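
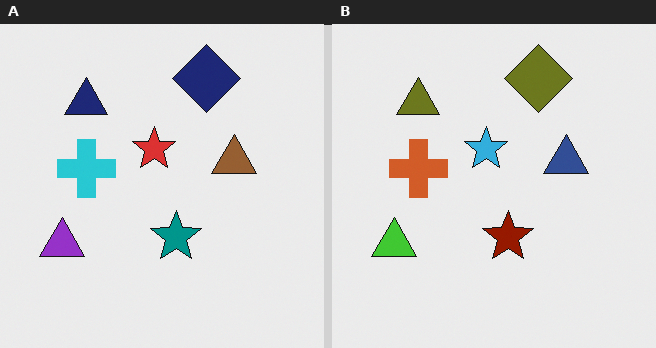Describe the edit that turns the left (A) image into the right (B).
The image was hue-shifted by a large amount.

Every shape's color has rotated by the same amount around the hue wheel — a uniform hue shift.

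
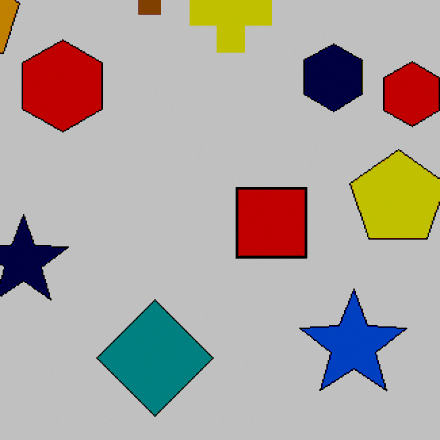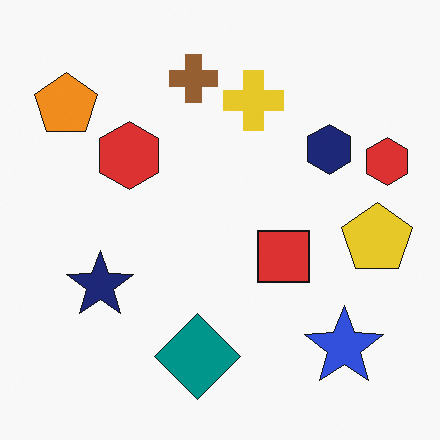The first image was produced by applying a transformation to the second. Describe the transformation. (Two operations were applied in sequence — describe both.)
The transformation is: cropped slightly and scaled back up, then aggressively posterized.

The visible shapes are larger and the field of view is narrower; shapes near the original edges may be partly or wholly outside the frame — a crop-and-rescale. Each flat color has snapped to a coarser quantized level — most visibly, the near-white background has dropped to a flat grey.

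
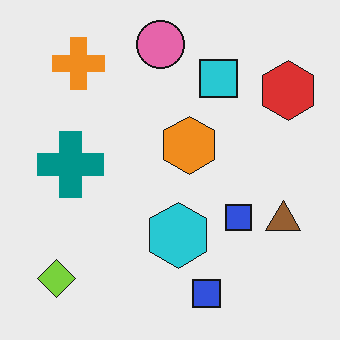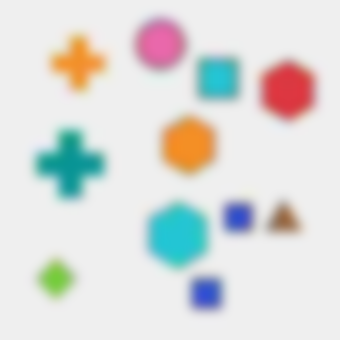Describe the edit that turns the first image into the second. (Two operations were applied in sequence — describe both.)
The second image is the first heavily JPEG-compressed with obvious blocking artifacts, then strongly gaussian-blurred.

Blocky 8×8 compression artifacts appear around shape edges and the flat background shows ringing — characteristic JPEG degradation. Shape edges and outlines are uniformly softened across the whole image.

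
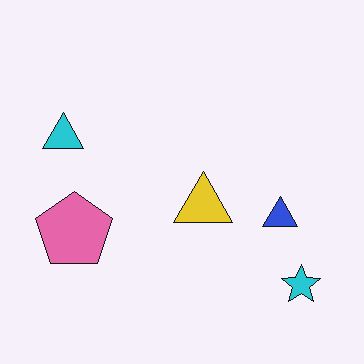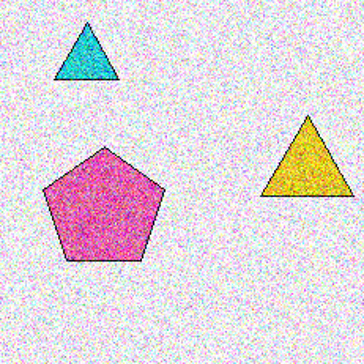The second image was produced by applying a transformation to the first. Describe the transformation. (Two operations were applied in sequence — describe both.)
It was degraded with a thick layer of grain, then cropped to a modestly smaller region and rescaled.

Random speckle covers the whole image, including the flat background. The visible shapes are larger and the field of view is narrower; shapes near the original edges may be partly or wholly outside the frame — a crop-and-rescale.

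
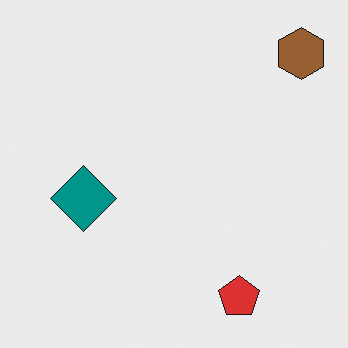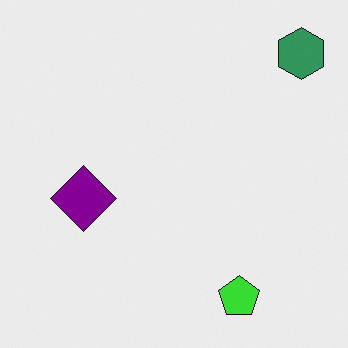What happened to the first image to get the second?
The transformation is: hue-shifted noticeably.

Every shape's color has rotated by the same amount around the hue wheel — a uniform hue shift.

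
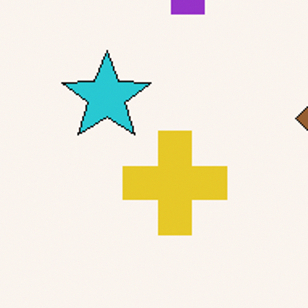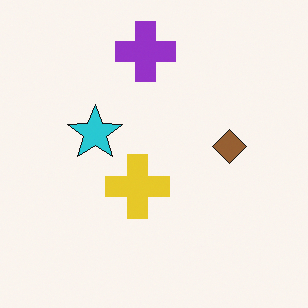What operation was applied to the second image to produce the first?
The image was cropped slightly and scaled back up.

The visible shapes are larger and the field of view is narrower; shapes near the original edges may be partly or wholly outside the frame — a crop-and-rescale.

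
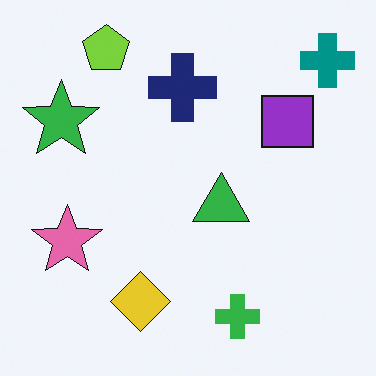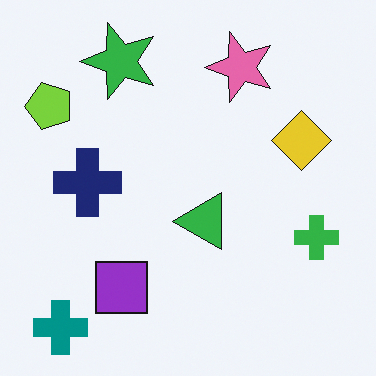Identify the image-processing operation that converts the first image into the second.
The transformation is: transposed (reflected across the top-left ↔ bottom-right diagonal).

Shapes have swapped their row and column positions — what was in the top-right is now in the bottom-left — a diagonal reflection.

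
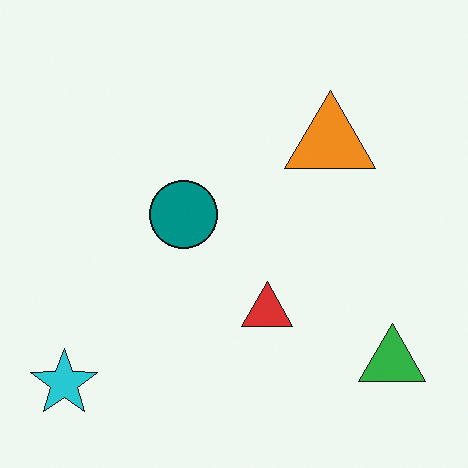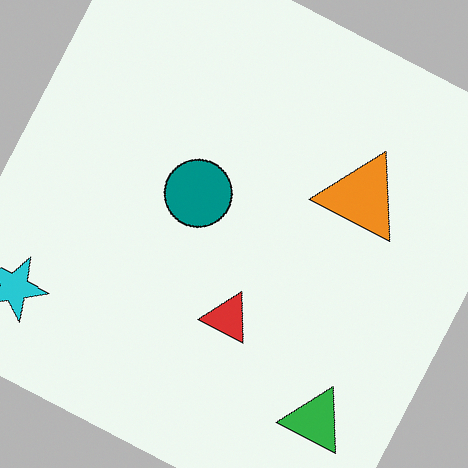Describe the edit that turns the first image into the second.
It was rotated clockwise by a moderate amount.

Every shape is tilted by the same angle and the image corners show triangular fill wedges — a whole-image rotation by a non-right angle.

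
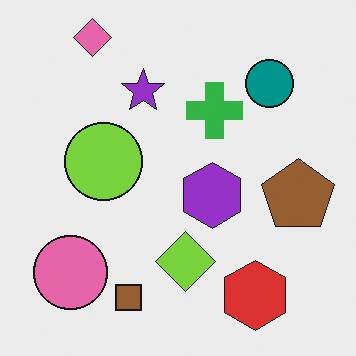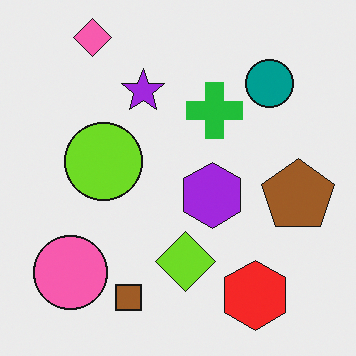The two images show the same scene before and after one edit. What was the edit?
The second image is the first slightly oversaturated.

All colors are more vivid — a global saturation change.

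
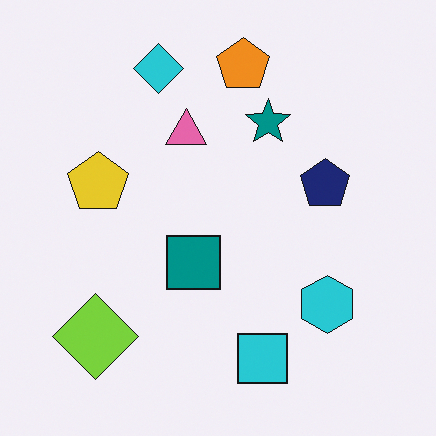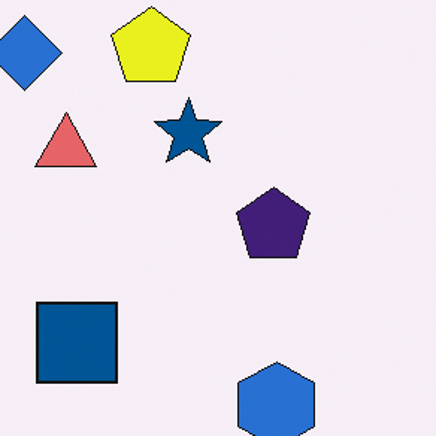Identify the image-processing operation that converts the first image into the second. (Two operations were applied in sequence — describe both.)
This is the original image hue-shifted slightly, then cropped to a modestly smaller region and rescaled.

Every shape's color has rotated by the same amount around the hue wheel — a uniform hue shift. The visible shapes are larger and the field of view is narrower; shapes near the original edges may be partly or wholly outside the frame — a crop-and-rescale.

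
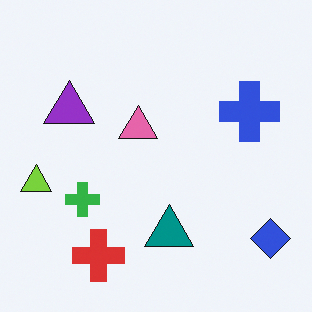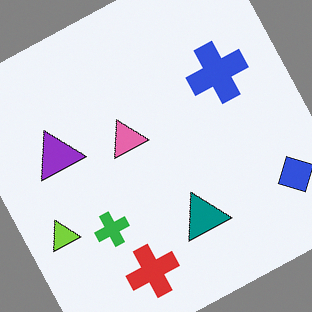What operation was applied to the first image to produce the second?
It was rotated counter-clockwise by a moderate amount.

Every shape is tilted by the same angle and the image corners show triangular fill wedges — a whole-image rotation by a non-right angle.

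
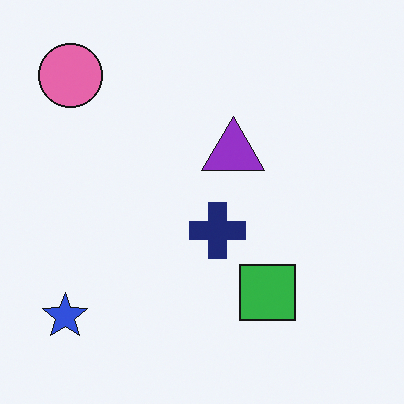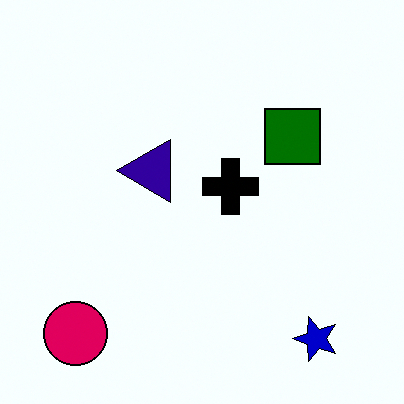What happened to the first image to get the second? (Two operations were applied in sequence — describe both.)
It was rotated 90° counter-clockwise, then boosted in contrast.

The pink circle sits in the top-left of the first image and the bottom-left of the second — consistent with a whole-image 90° counter-clockwise rotation. Tones are pushed away from mid-grey across the whole image — a global contrast change.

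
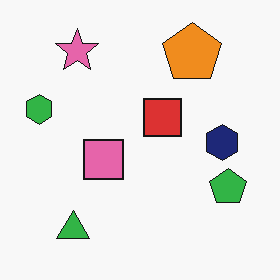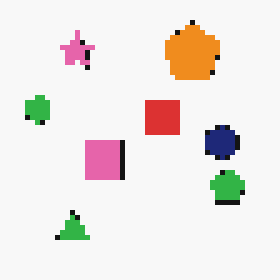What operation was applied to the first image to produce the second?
The transformation is: mildly pixelated.

Shapes are reduced to large square blocks; fine edges and outlines are lost — a downscale-then-upscale (mosaic) effect.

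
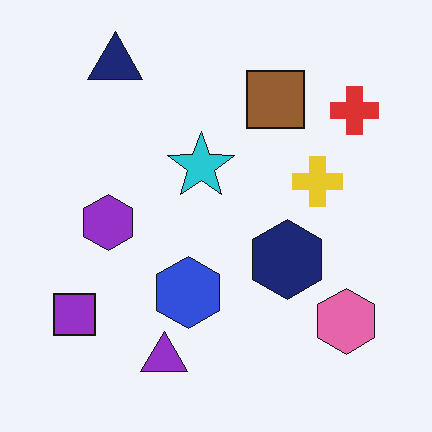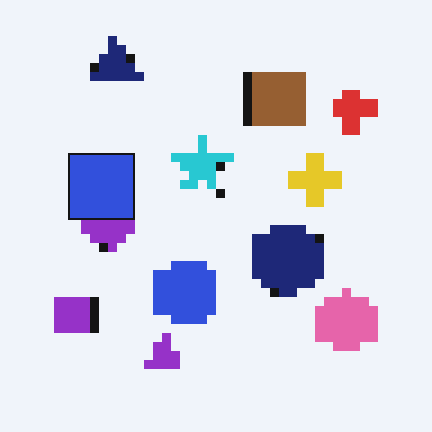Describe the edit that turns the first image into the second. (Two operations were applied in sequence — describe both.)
This is the original image heavily pixelated into large blocks, then overlaid with an additional blue square.

Shapes are reduced to large square blocks; fine edges and outlines are lost — a downscale-then-upscale (mosaic) effect. A blue square appears in the second image that is absent from the first.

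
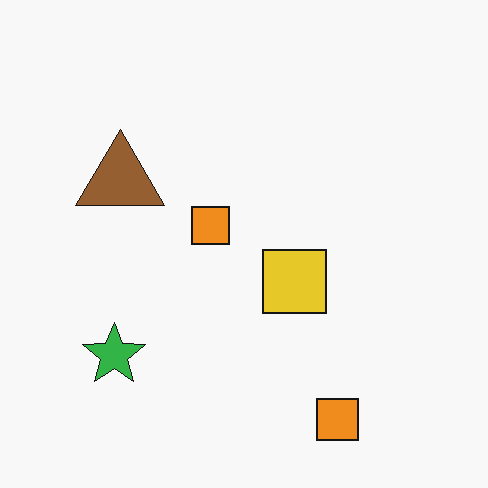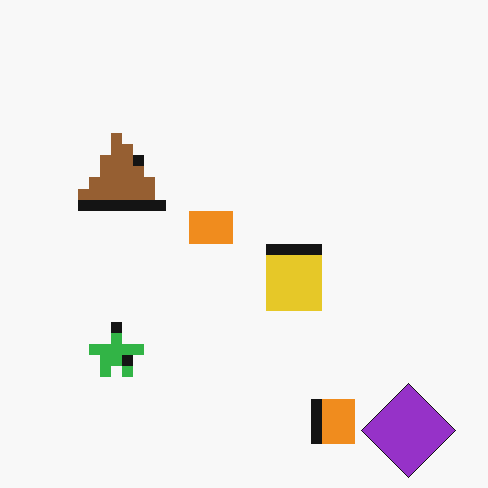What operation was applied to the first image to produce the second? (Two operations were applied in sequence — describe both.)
It was coarsely pixelated, then overlaid with an additional purple diamond.

Shapes are reduced to large square blocks; fine edges and outlines are lost — a downscale-then-upscale (mosaic) effect. A purple diamond appears in the second image that is absent from the first.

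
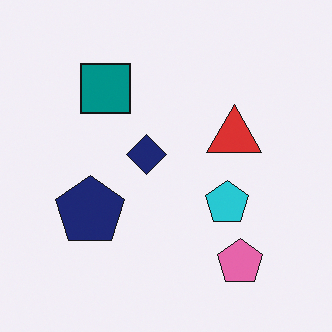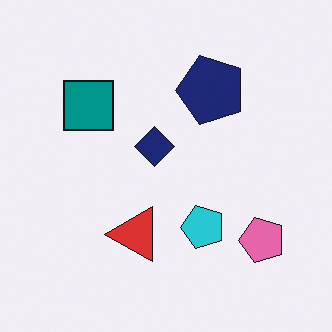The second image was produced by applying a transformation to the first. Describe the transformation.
Transposed (reflected across the top-left ↔ bottom-right diagonal).

Shapes have swapped their row and column positions — what was in the top-right is now in the bottom-left — a diagonal reflection.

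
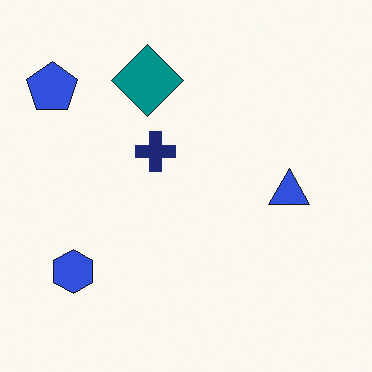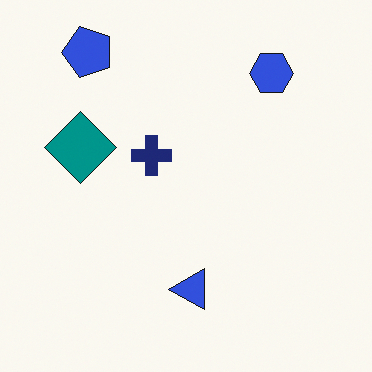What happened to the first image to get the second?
Transposed (reflected across the top-left ↔ bottom-right diagonal).

Shapes have swapped their row and column positions — what was in the top-right is now in the bottom-left — a diagonal reflection.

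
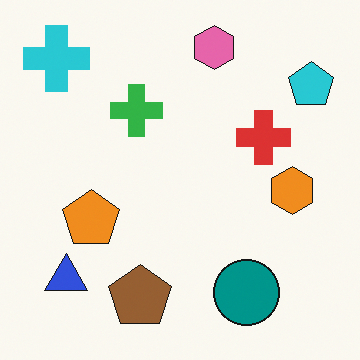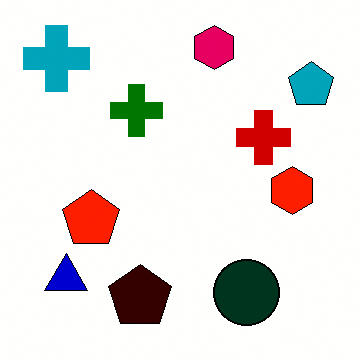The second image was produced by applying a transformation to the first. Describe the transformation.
This is the original image boosted in contrast.

Tones are pushed away from mid-grey across the whole image — a global contrast change.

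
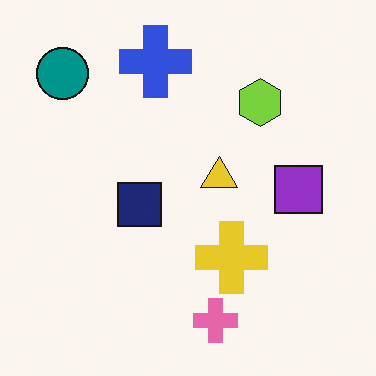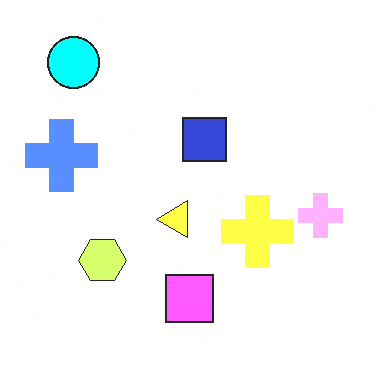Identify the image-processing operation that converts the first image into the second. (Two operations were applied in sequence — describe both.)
The second image is the first noticeably brightened, then transposed (reflected across the top-left ↔ bottom-right diagonal).

Every pixel — background and shapes alike — is uniformly brightened. Shapes have swapped their row and column positions — what was in the top-right is now in the bottom-left — a diagonal reflection.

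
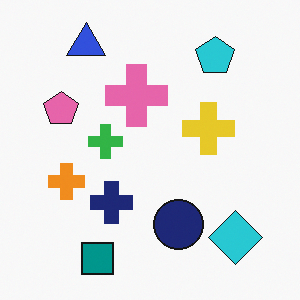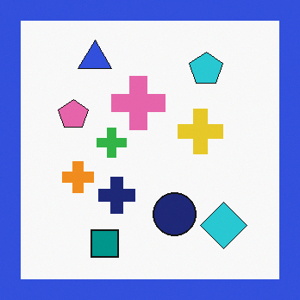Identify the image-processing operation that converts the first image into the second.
The image was framed with a blue border.

A solid blue frame runs around the edge of the second image, with the content slightly shrunk inside it.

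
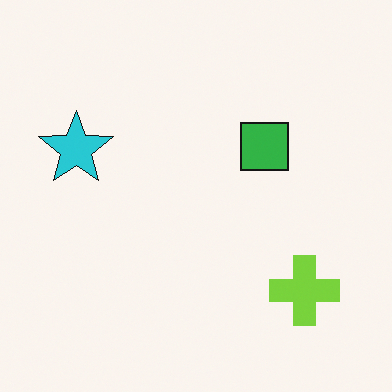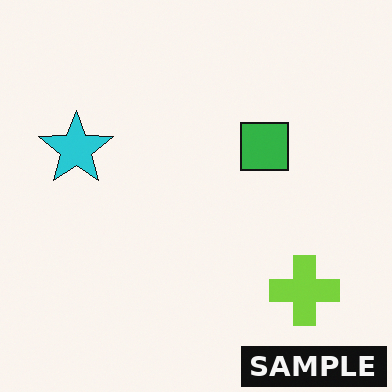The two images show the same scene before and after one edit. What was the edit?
The image was watermarked with the text "SAMPLE" in the lower-right corner.

A dark label reading "SAMPLE" appears in the lower-right corner.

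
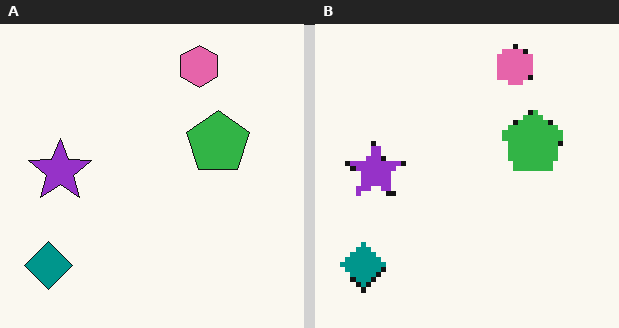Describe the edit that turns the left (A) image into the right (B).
Lightly pixelated (a mild mosaic effect).

Shapes are reduced to large square blocks; fine edges and outlines are lost — a downscale-then-upscale (mosaic) effect.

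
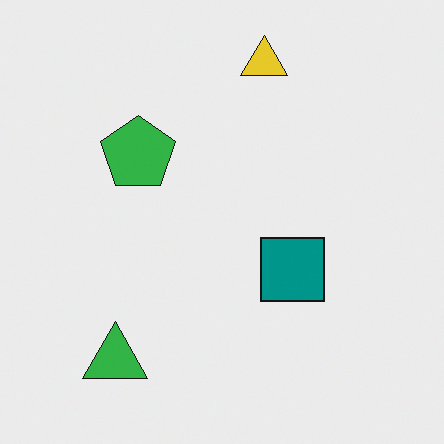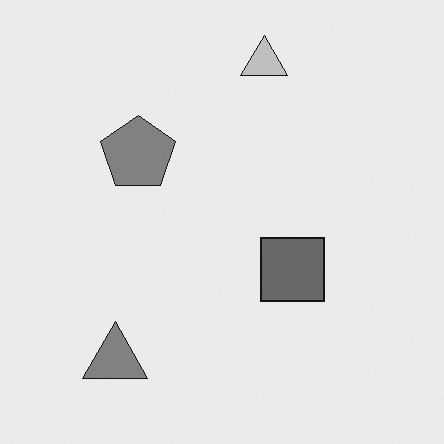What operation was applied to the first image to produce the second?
This is the original image converted to grayscale.

All color is removed — every shape is now a shade of grey.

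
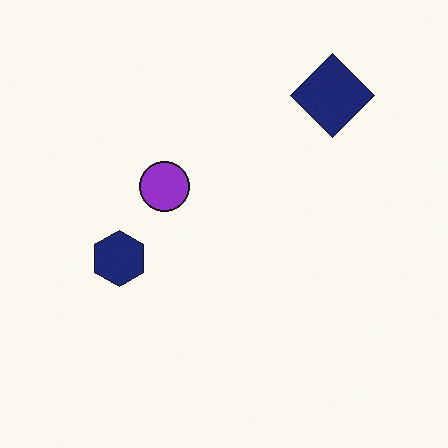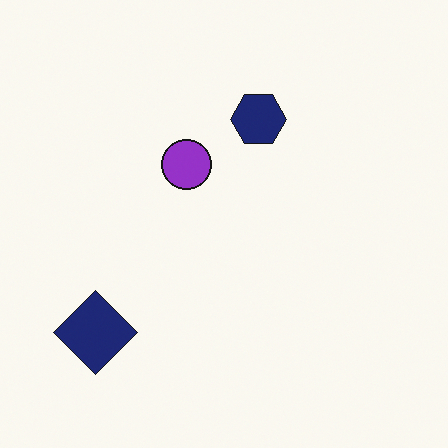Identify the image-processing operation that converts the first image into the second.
The image was transposed (reflected across the top-left ↔ bottom-right diagonal).

Shapes have swapped their row and column positions — what was in the top-right is now in the bottom-left — a diagonal reflection.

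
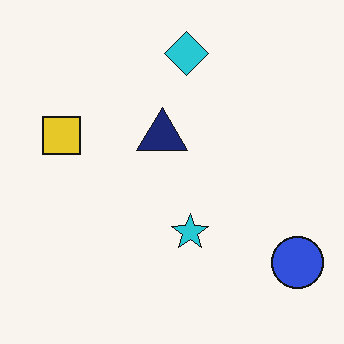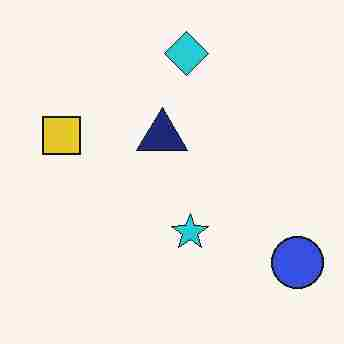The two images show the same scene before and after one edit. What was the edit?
It was heavily JPEG-compressed with obvious blocking artifacts.

Blocky 8×8 compression artifacts appear around shape edges and the flat background shows ringing — characteristic JPEG degradation.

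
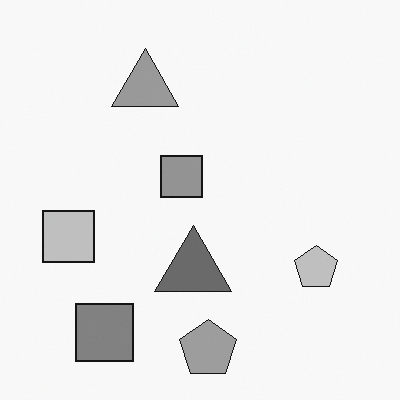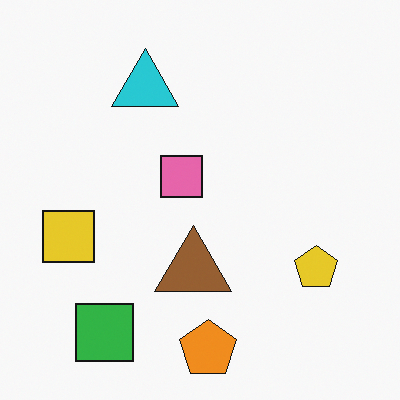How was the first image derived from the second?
Converted to grayscale.

All color is removed — every shape is now a shade of grey.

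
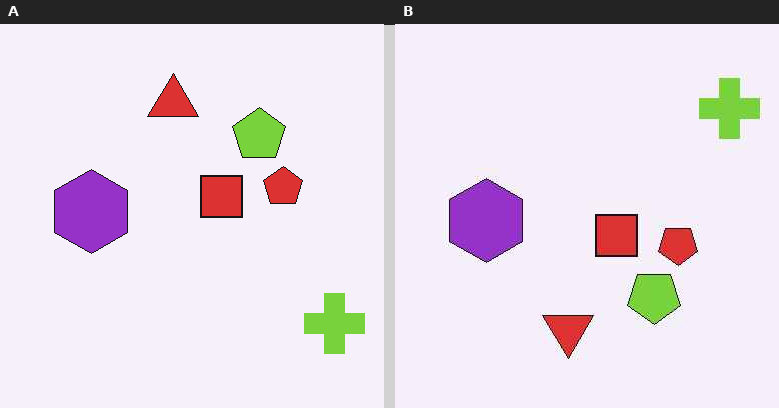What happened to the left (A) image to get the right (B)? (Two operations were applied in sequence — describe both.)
The right (B) image is the left (A) JPEG-compressed with visible artifacts, then flipped vertically (top ↔ bottom).

Blocky 8×8 compression artifacts appear around shape edges and the flat background shows ringing — characteristic JPEG degradation. The red triangle is in the top of the left (A) image and the bottom of the right (B) — shapes on opposite sides of the horizontal midline have swapped in a mirror flip.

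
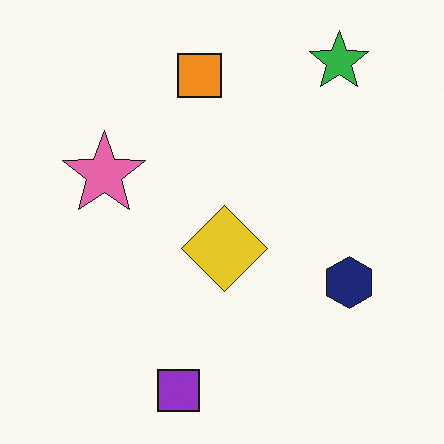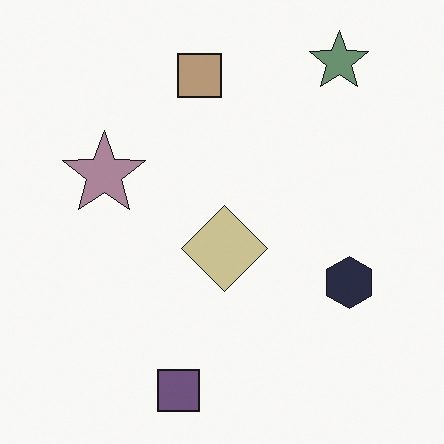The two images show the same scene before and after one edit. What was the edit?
This is the original image heavily desaturated.

All colors are more muted and greyish — a global saturation change.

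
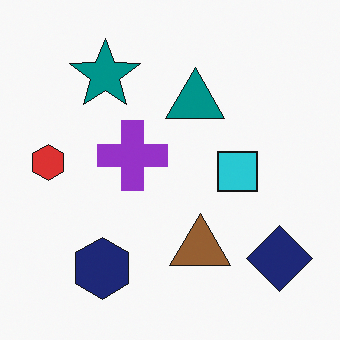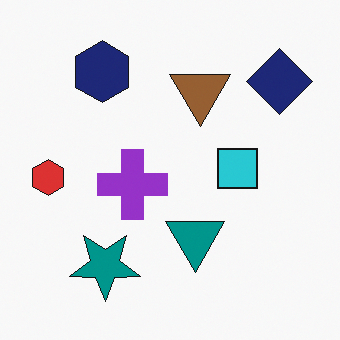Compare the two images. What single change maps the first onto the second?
Flipped vertically (top ↔ bottom).

The navy hexagon is in the bottom-left of the first image and the top-left of the second — shapes on opposite sides of the horizontal midline have swapped in a mirror flip.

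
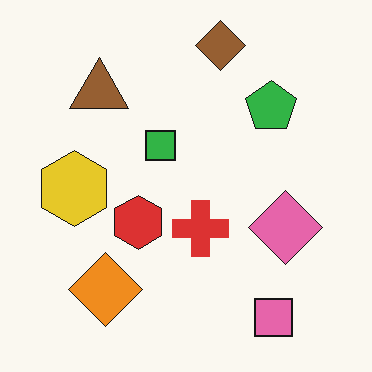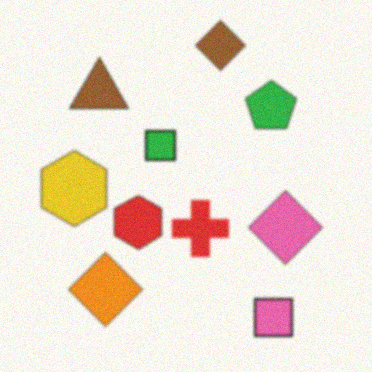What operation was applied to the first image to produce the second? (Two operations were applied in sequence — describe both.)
The transformation is: given a subtle gaussian blur, then degraded with subtle gaussian noise.

Shape edges and outlines are uniformly softened across the whole image. Random speckle covers the whole image, including the flat background.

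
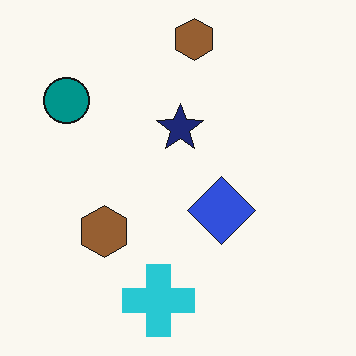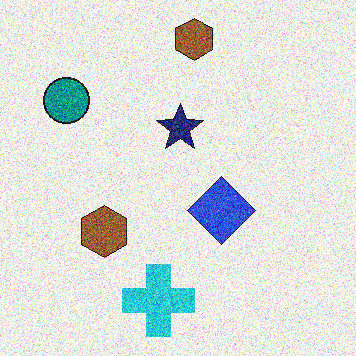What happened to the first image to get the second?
The second image is the first degraded with heavy additive noise.

Random speckle covers the whole image, including the flat background.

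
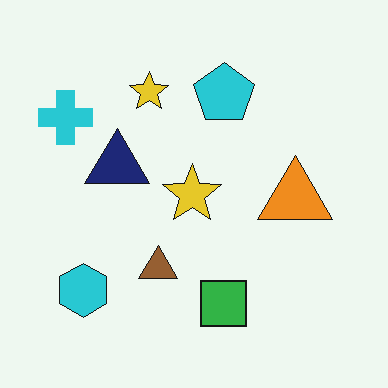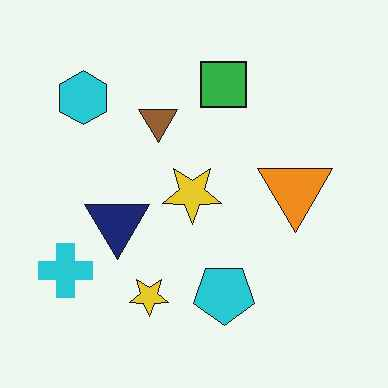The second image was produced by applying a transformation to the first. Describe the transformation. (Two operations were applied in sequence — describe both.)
The second image is the first flipped vertically (top ↔ bottom), then JPEG-compressed with visible artifacts.

The green square is in the bottom of the first image and the top of the second — shapes on opposite sides of the horizontal midline have swapped in a mirror flip. Blocky 8×8 compression artifacts appear around shape edges and the flat background shows ringing — characteristic JPEG degradation.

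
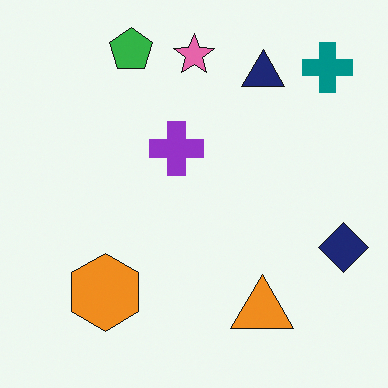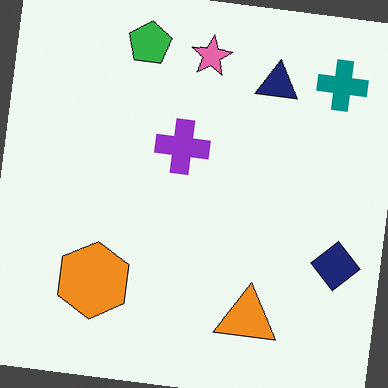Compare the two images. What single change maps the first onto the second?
The transformation is: rotated clockwise by a small amount.

Every shape is tilted by the same angle and the image corners show triangular fill wedges — a whole-image rotation by a non-right angle.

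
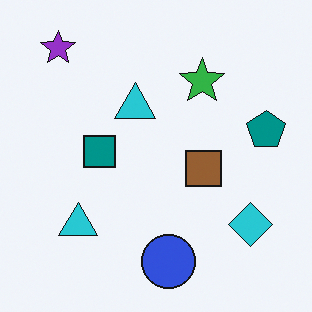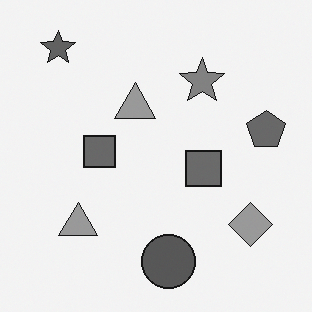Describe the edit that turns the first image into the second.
It was converted to grayscale.

All color is removed — every shape is now a shade of grey.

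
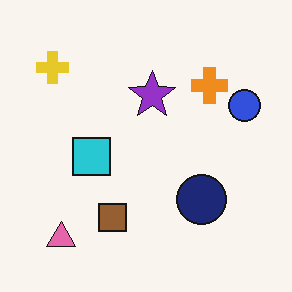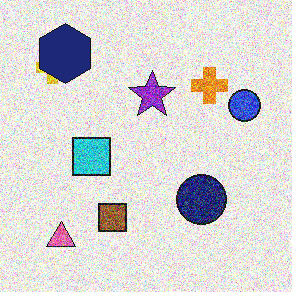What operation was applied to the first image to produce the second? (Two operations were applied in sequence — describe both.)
The second image is the first degraded with strong gaussian noise, then overlaid with an additional navy hexagon.

Random speckle covers the whole image, including the flat background. A navy hexagon appears in the second image that is absent from the first.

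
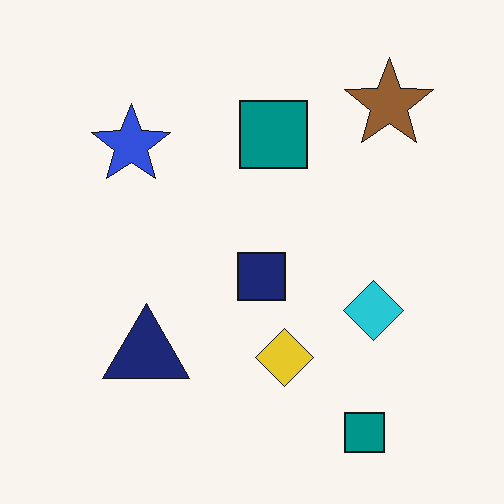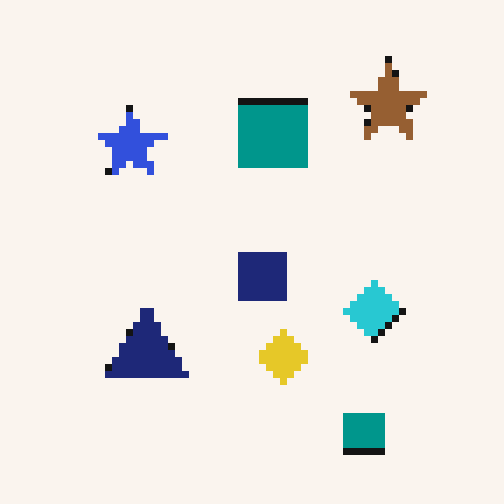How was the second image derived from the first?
The image was moderately pixelated.

Shapes are reduced to large square blocks; fine edges and outlines are lost — a downscale-then-upscale (mosaic) effect.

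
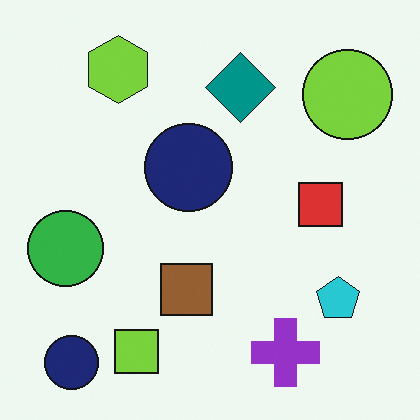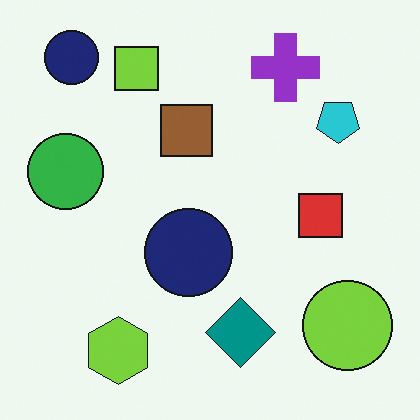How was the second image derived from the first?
The second image is the first flipped vertically (top ↔ bottom).

The purple cross is in the bottom-right of the first image and the top-right of the second — shapes on opposite sides of the horizontal midline have swapped in a mirror flip.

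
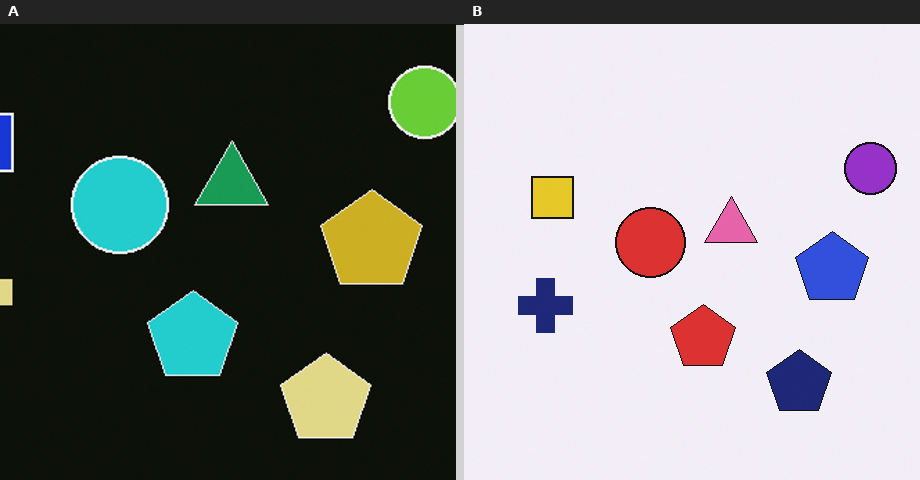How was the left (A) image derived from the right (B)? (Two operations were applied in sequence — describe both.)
The transformation is: color-inverted (negative), then cropped to a modestly smaller region and rescaled.

The light background has become dark and every shape's color is its complement — a photographic negative. The visible shapes are larger and the field of view is narrower; shapes near the original edges may be partly or wholly outside the frame — a crop-and-rescale.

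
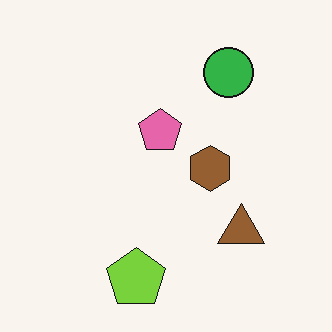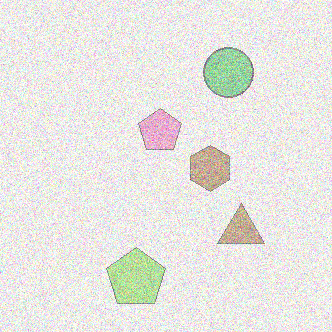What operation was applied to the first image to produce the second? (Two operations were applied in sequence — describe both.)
The transformation is: washed out (contrast reduced), then degraded with visible gaussian noise.

Tones are pushed toward mid-grey across the whole image — a global contrast change. Random speckle covers the whole image, including the flat background.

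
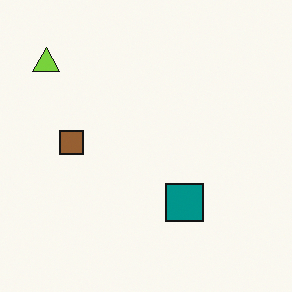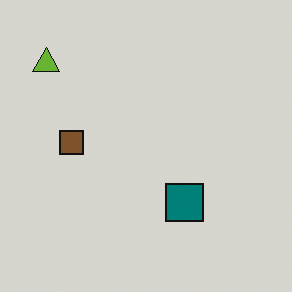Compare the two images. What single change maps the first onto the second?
The image was slightly darkened.

Every pixel — background and shapes alike — is uniformly darkened.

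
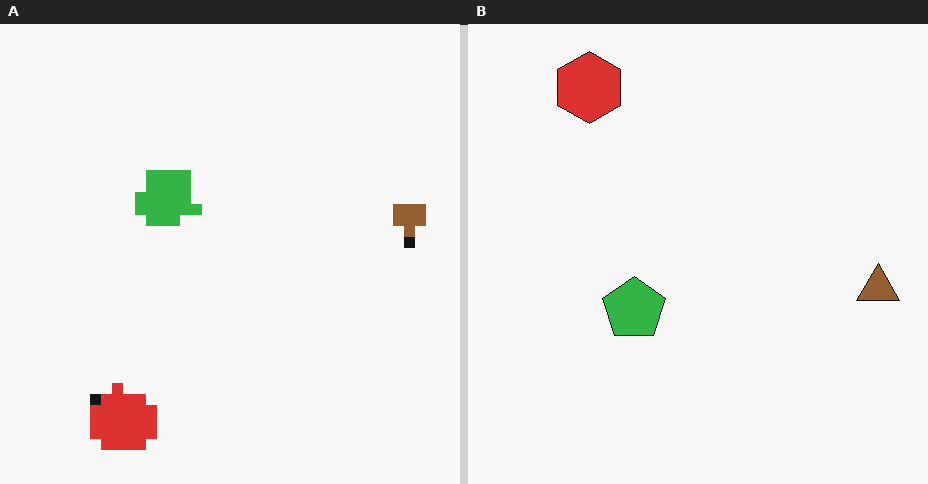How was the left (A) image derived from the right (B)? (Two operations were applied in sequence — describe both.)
It was flipped vertically (top ↔ bottom), then coarsely pixelated.

The red hexagon is in the top-left of the right (B) image and the bottom-left of the left (A) — shapes on opposite sides of the horizontal midline have swapped in a mirror flip. Shapes are reduced to large square blocks; fine edges and outlines are lost — a downscale-then-upscale (mosaic) effect.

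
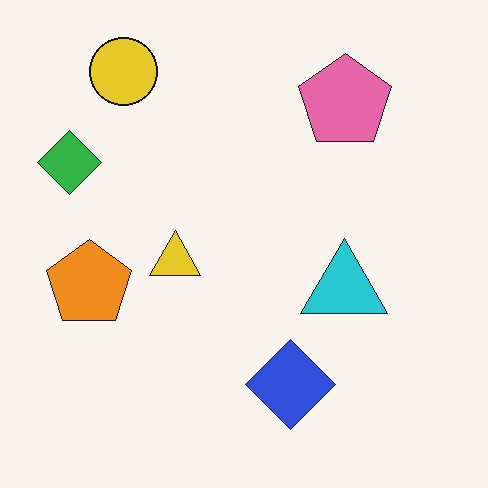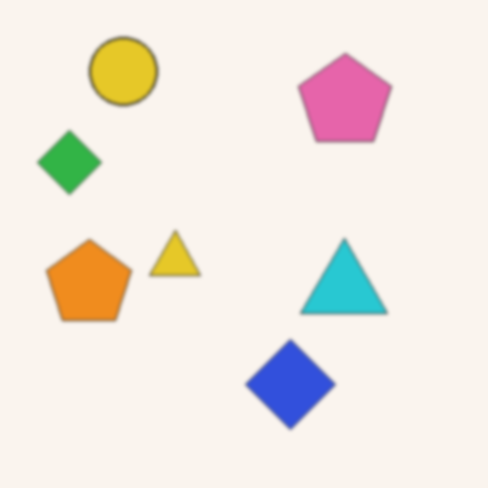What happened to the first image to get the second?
It was lightly blurred.

Shape edges and outlines are uniformly softened across the whole image.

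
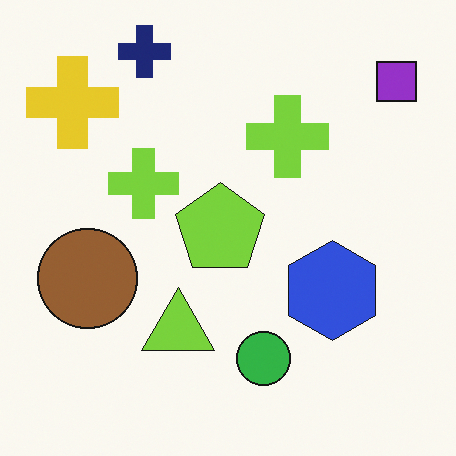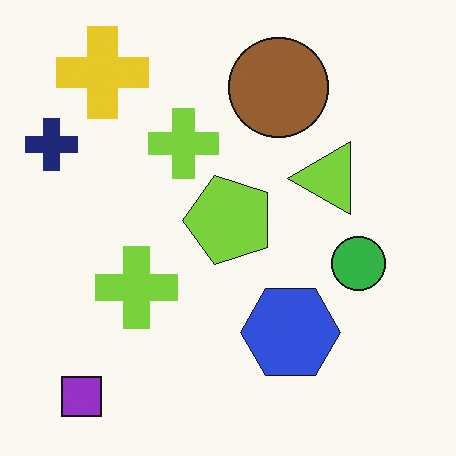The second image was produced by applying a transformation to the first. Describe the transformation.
The transformation is: transposed (reflected across the top-left ↔ bottom-right diagonal).

Shapes have swapped their row and column positions — what was in the top-right is now in the bottom-left — a diagonal reflection.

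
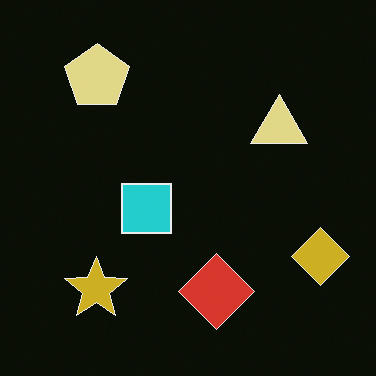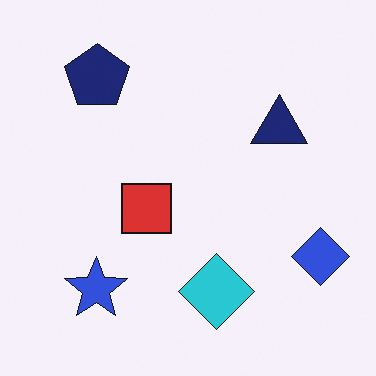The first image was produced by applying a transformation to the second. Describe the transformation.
This is the original image color-inverted (negative).

The light background has become dark and every shape's color is its complement — a photographic negative.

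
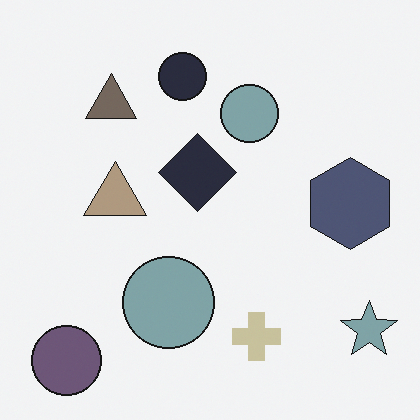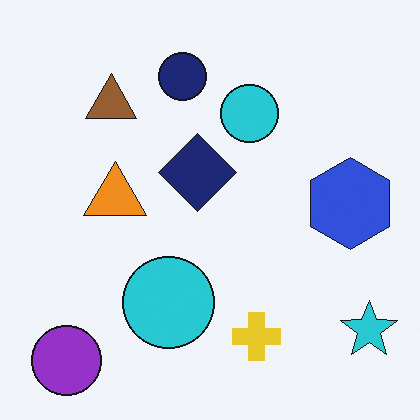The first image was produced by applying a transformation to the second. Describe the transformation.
The image was made much more muted (saturation change).

All colors are more muted and greyish — a global saturation change.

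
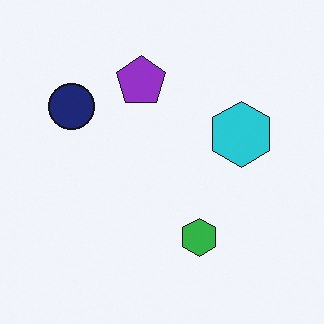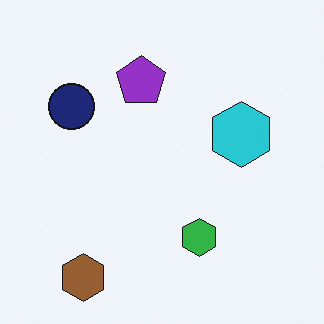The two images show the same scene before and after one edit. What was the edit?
This is the original image overlaid with an additional brown hexagon.

A brown hexagon appears in the second image that is absent from the first.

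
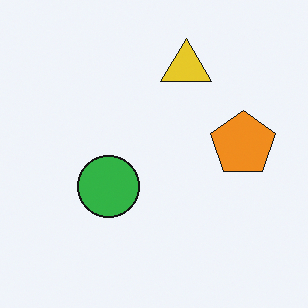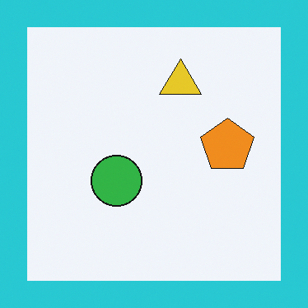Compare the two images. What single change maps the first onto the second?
The image was framed with a cyan border.

A solid cyan frame runs around the edge of the second image, with the content slightly shrunk inside it.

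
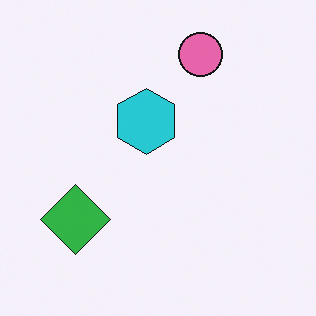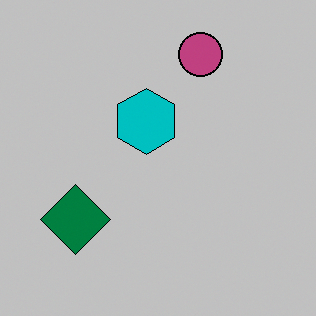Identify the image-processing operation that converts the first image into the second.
The image was heavily posterized to just a handful of flat colors.

Each flat color has snapped to a coarser quantized level — most visibly, the near-white background has dropped to a flat grey.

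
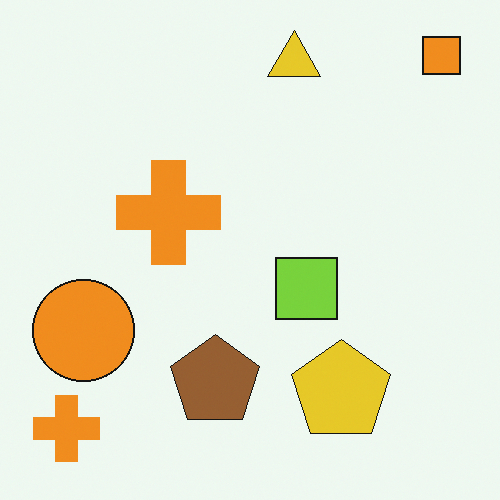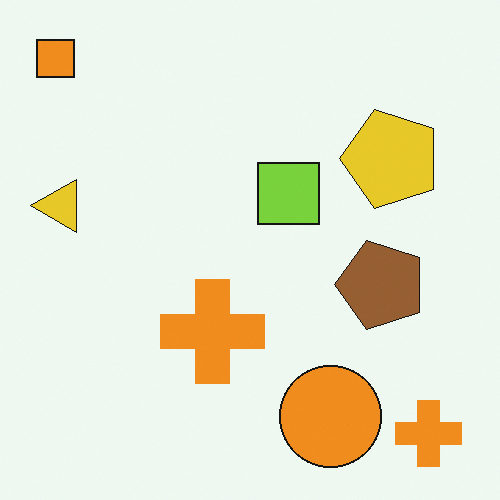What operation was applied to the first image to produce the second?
The second image is the first rotated 90° counter-clockwise.

The orange square sits in the top-right of the first image and the top-left of the second — consistent with a whole-image 90° counter-clockwise rotation.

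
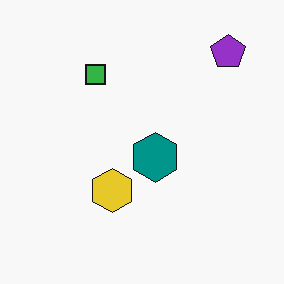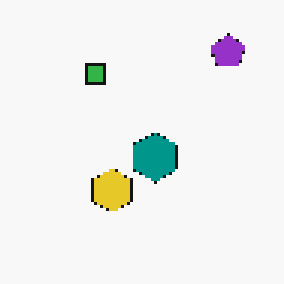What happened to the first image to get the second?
It was lightly pixelated (a mild mosaic effect).

Shapes are reduced to large square blocks; fine edges and outlines are lost — a downscale-then-upscale (mosaic) effect.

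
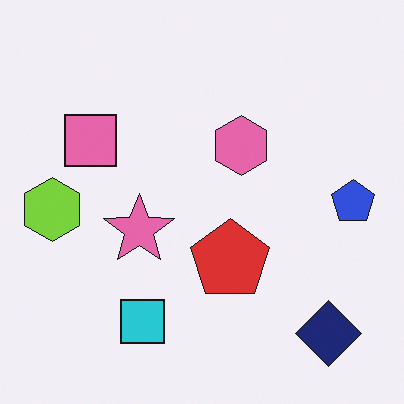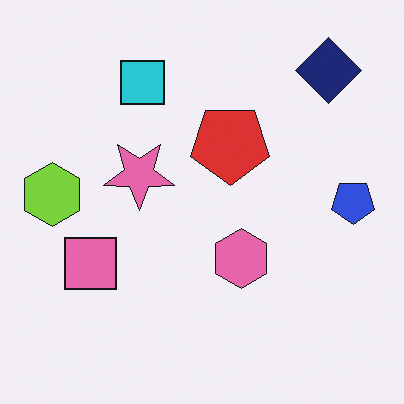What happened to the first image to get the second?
Flipped vertically (top ↔ bottom).

The navy diamond is in the bottom-right of the first image and the top-right of the second — shapes on opposite sides of the horizontal midline have swapped in a mirror flip.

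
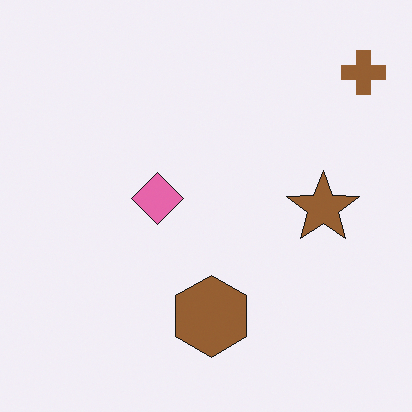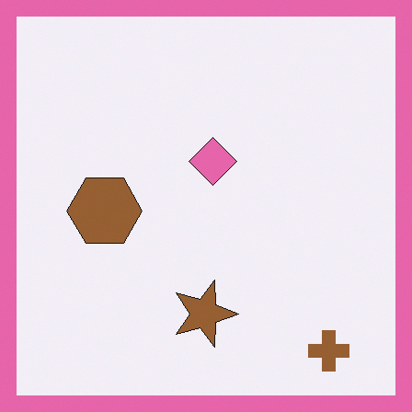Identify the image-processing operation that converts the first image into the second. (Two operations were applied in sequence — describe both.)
It was rotated 90° clockwise, then framed with a pink border.

The brown cross sits in the top-right of the first image and the bottom-right of the second — consistent with a whole-image 90° clockwise rotation. A solid pink frame runs around the edge of the second image, with the content slightly shrunk inside it.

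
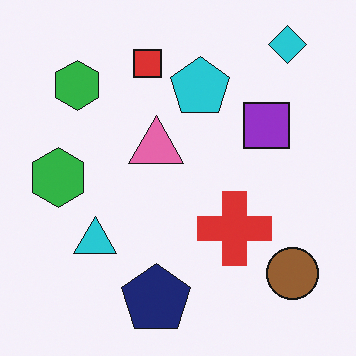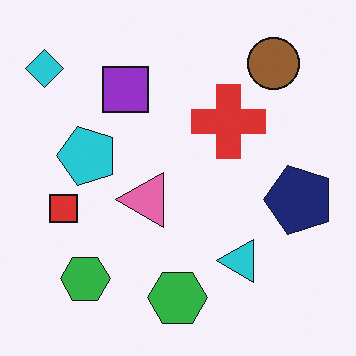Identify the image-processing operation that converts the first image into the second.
The second image is the first rotated 90° counter-clockwise.

The cyan diamond sits in the top-right of the first image and the top-left of the second — consistent with a whole-image 90° counter-clockwise rotation.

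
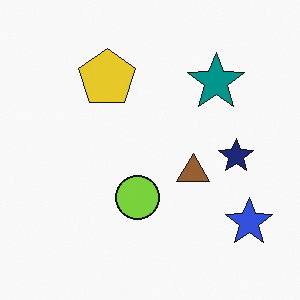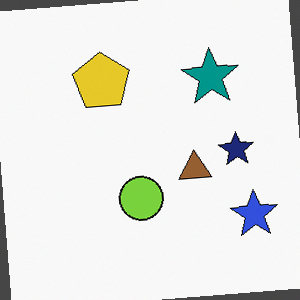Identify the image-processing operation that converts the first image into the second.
It was rotated counter-clockwise by a slight angle.

Every shape is tilted by the same angle and the image corners show triangular fill wedges — a whole-image rotation by a non-right angle.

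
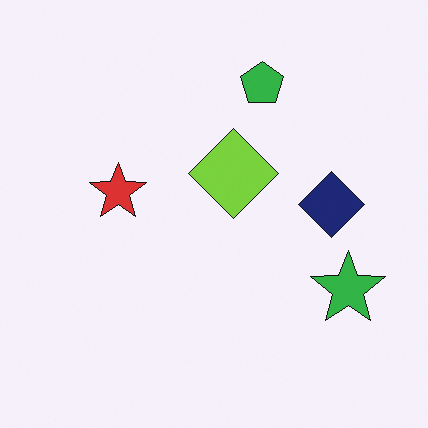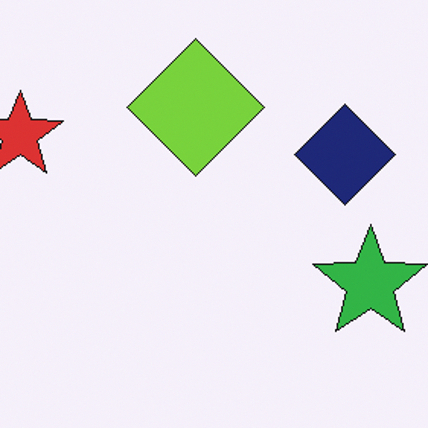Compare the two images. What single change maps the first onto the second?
It was cropped slightly and scaled back up.

The visible shapes are larger and the field of view is narrower; shapes near the original edges may be partly or wholly outside the frame — a crop-and-rescale.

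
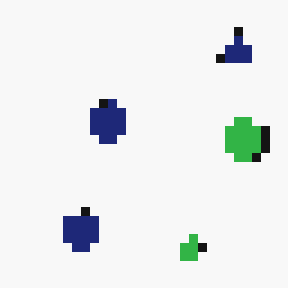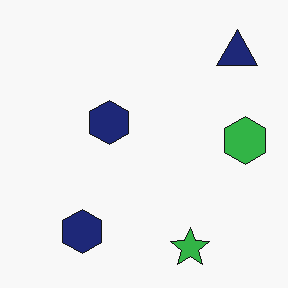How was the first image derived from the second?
This is the original image coarsely pixelated.

Shapes are reduced to large square blocks; fine edges and outlines are lost — a downscale-then-upscale (mosaic) effect.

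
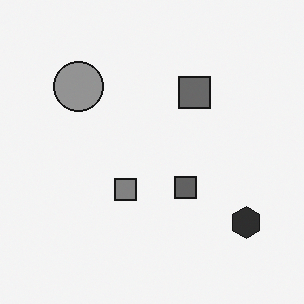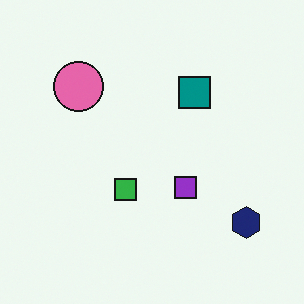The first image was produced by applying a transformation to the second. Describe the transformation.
This is the original image converted to grayscale.

All color is removed — every shape is now a shade of grey.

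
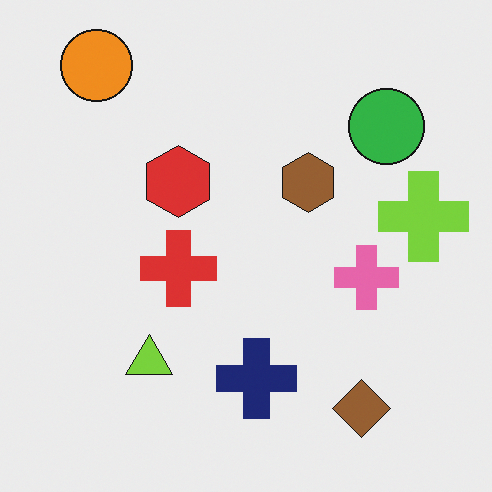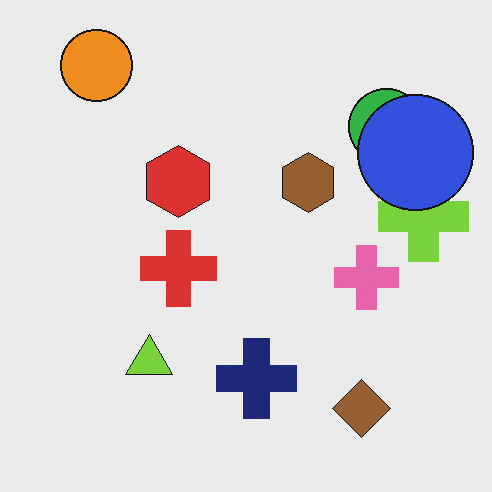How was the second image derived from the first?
Overlaid with an additional blue circle.

A blue circle appears in the second image that is absent from the first.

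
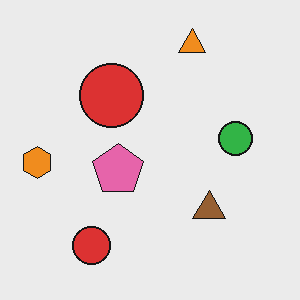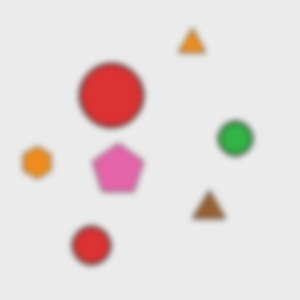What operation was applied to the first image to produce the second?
It was noticeably gaussian-blurred.

Shape edges and outlines are uniformly softened across the whole image.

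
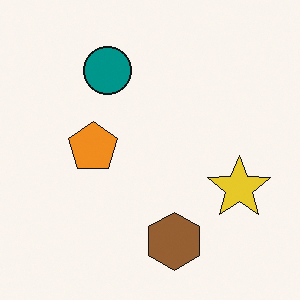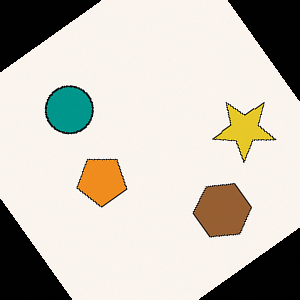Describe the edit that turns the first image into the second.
The image was rotated counter-clockwise by a large amount — several tens of degrees.

Every shape is tilted by the same angle and the image corners show triangular fill wedges — a whole-image rotation by a non-right angle.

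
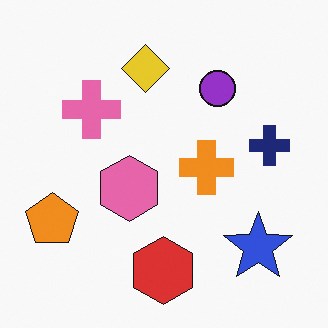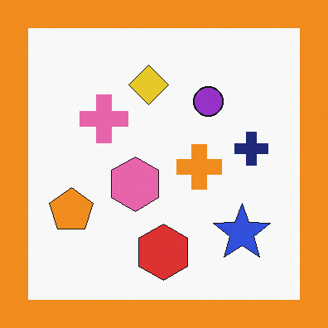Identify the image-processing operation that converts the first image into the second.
The second image is the first framed with a orange border.

A solid orange frame runs around the edge of the second image, with the content slightly shrunk inside it.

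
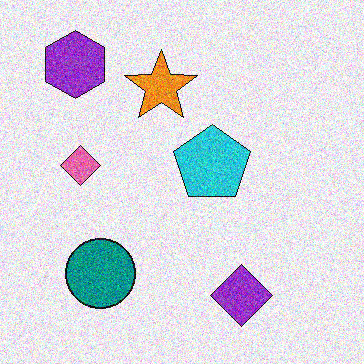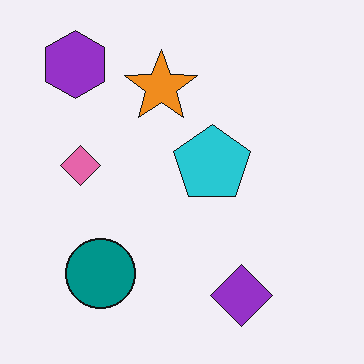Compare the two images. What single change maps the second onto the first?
Degraded with heavy additive noise.

Random speckle covers the whole image, including the flat background.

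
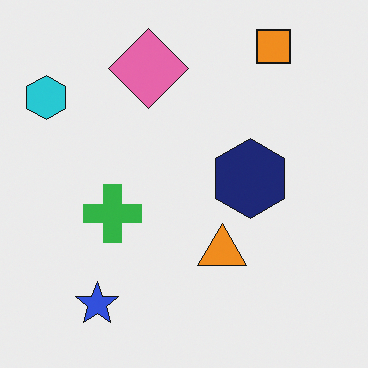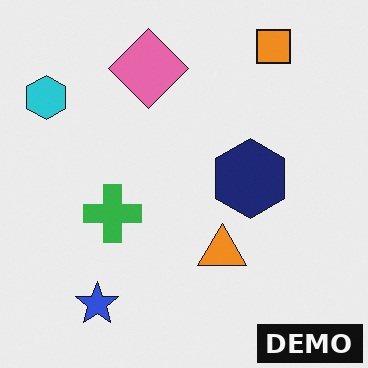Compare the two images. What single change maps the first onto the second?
The transformation is: watermarked with the text "DEMO" in the lower-right corner.

A dark label reading "DEMO" appears in the lower-right corner.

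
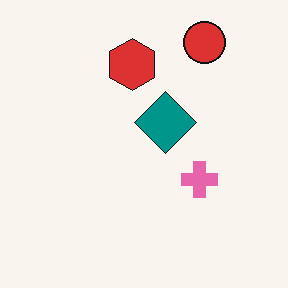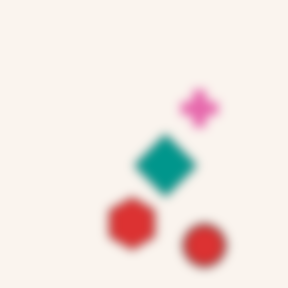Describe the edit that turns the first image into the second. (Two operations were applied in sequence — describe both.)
The second image is the first strongly gaussian-blurred, then flipped vertically (top ↔ bottom).

Shape edges and outlines are uniformly softened across the whole image. The red circle is in the top-right of the first image and the bottom-right of the second — shapes on opposite sides of the horizontal midline have swapped in a mirror flip.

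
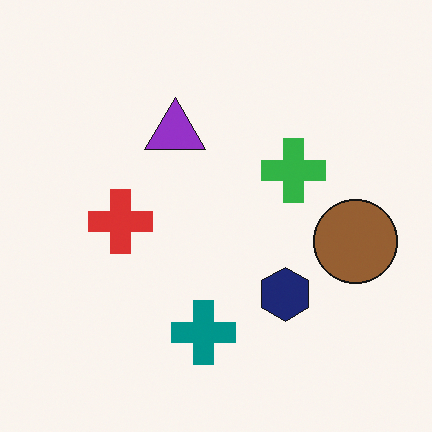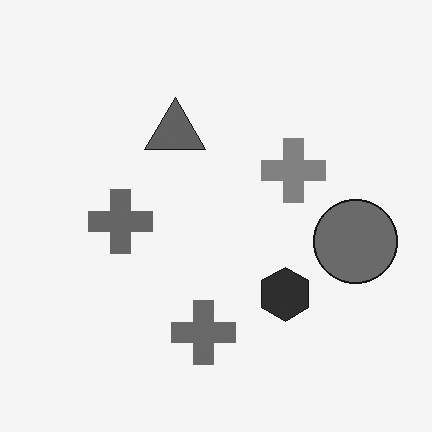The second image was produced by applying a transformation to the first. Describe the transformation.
It was converted to grayscale.

All color is removed — every shape is now a shade of grey.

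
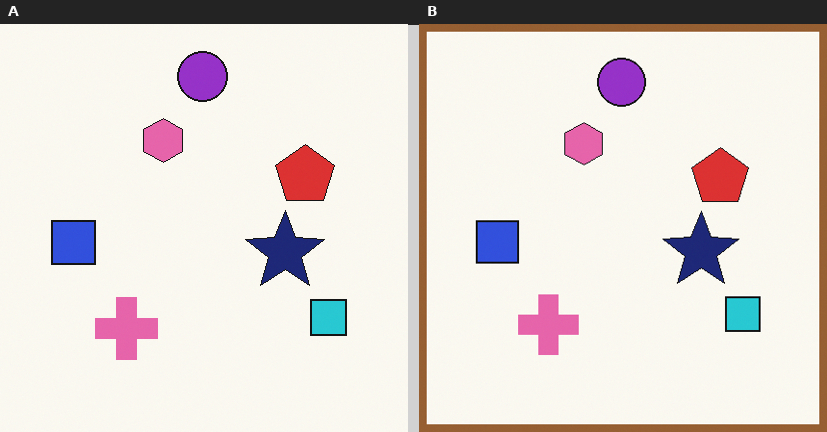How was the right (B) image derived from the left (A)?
The transformation is: framed with a brown border.

A solid brown frame runs around the edge of the right (B) image, with the content slightly shrunk inside it.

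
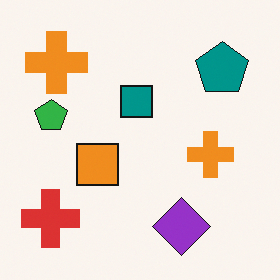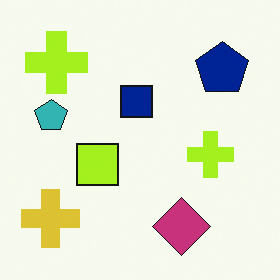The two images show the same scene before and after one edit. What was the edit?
The transformation is: hue-shifted slightly.

Every shape's color has rotated by the same amount around the hue wheel — a uniform hue shift.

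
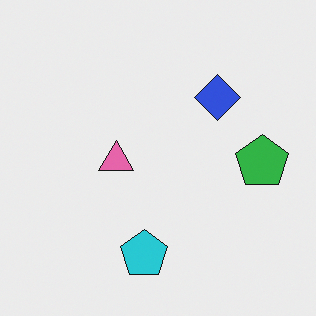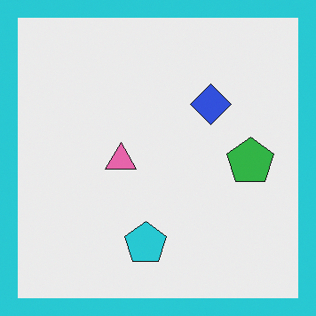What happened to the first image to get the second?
The transformation is: framed with a cyan border.

A solid cyan frame runs around the edge of the second image, with the content slightly shrunk inside it.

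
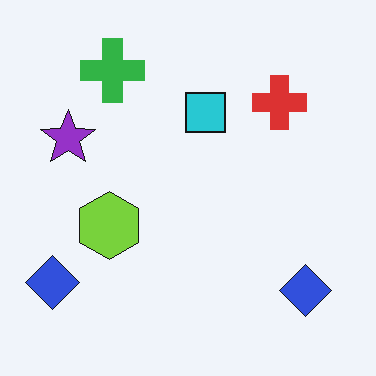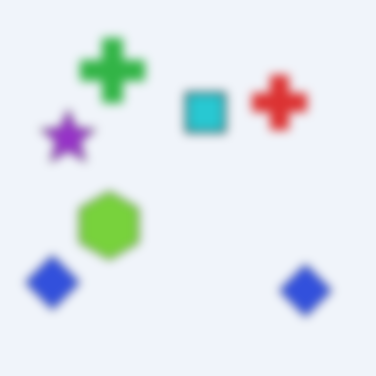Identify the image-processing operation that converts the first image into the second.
Strongly gaussian-blurred.

Shape edges and outlines are uniformly softened across the whole image.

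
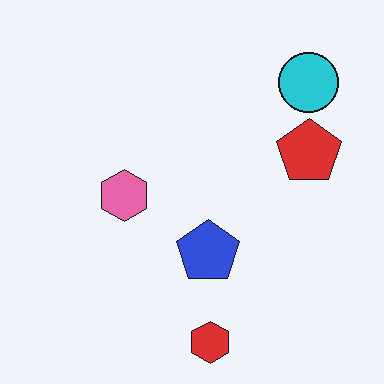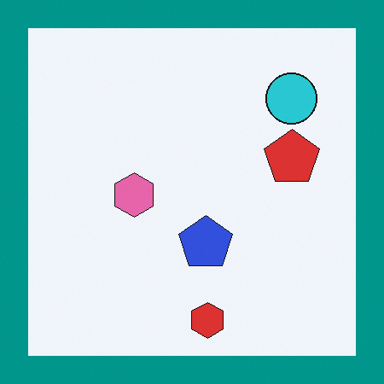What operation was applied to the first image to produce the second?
The image was framed with a teal border.

A solid teal frame runs around the edge of the second image, with the content slightly shrunk inside it.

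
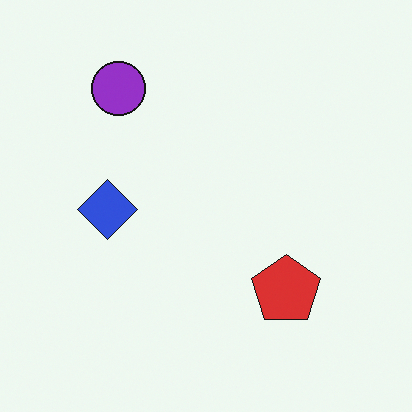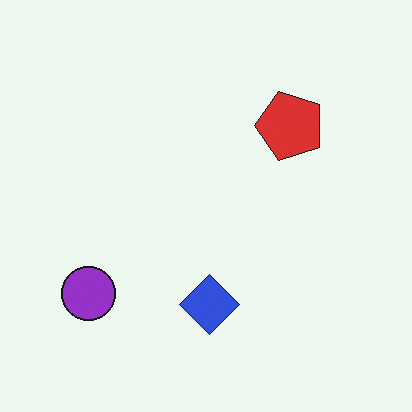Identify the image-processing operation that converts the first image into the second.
The image was rotated 90° counter-clockwise.

The purple circle sits in the top-left of the first image and the bottom-left of the second — consistent with a whole-image 90° counter-clockwise rotation.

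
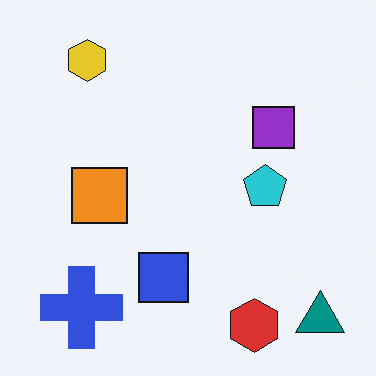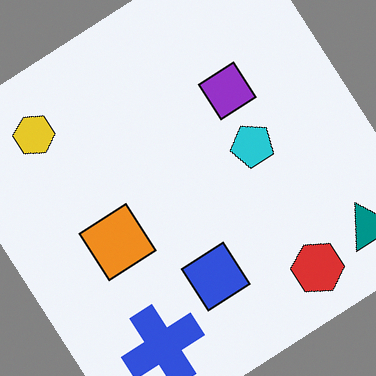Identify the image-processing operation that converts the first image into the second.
The transformation is: rotated counter-clockwise by a large amount — several tens of degrees.

Every shape is tilted by the same angle and the image corners show triangular fill wedges — a whole-image rotation by a non-right angle.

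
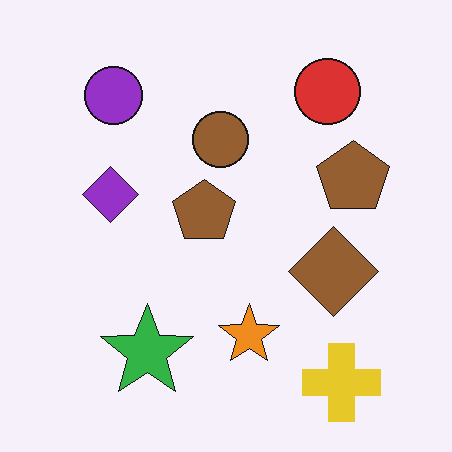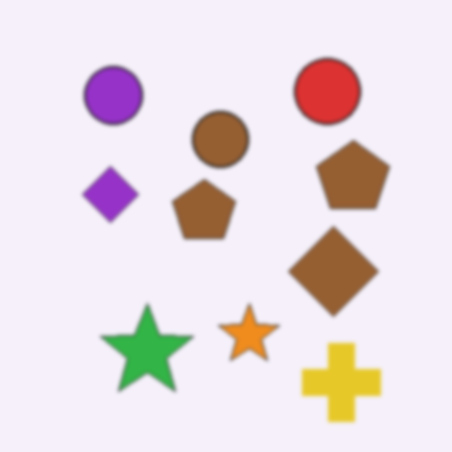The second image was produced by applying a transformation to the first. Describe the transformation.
Given a subtle gaussian blur.

Shape edges and outlines are uniformly softened across the whole image.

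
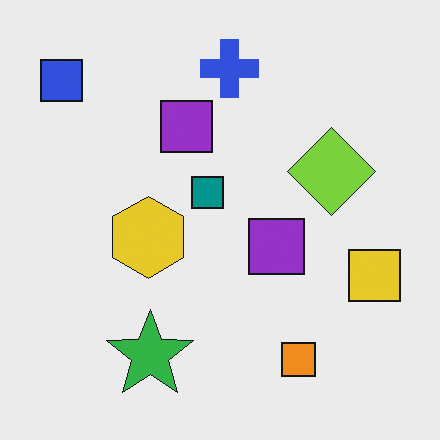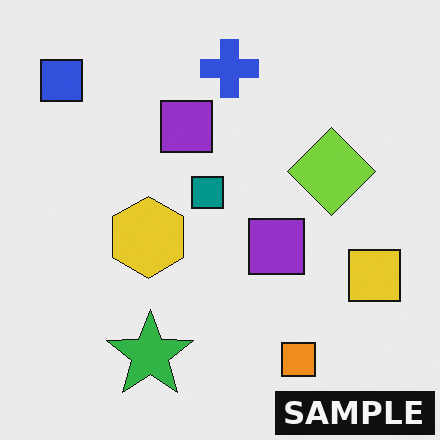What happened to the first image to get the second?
Watermarked with the text "SAMPLE" in the lower-right corner.

A dark label reading "SAMPLE" appears in the lower-right corner.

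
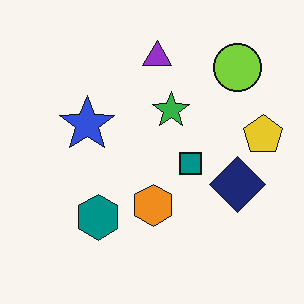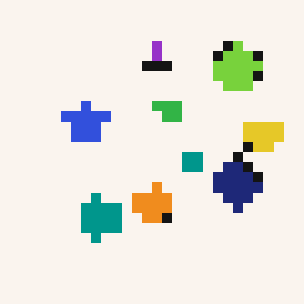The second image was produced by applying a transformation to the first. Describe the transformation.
The image was heavily pixelated into large blocks.

Shapes are reduced to large square blocks; fine edges and outlines are lost — a downscale-then-upscale (mosaic) effect.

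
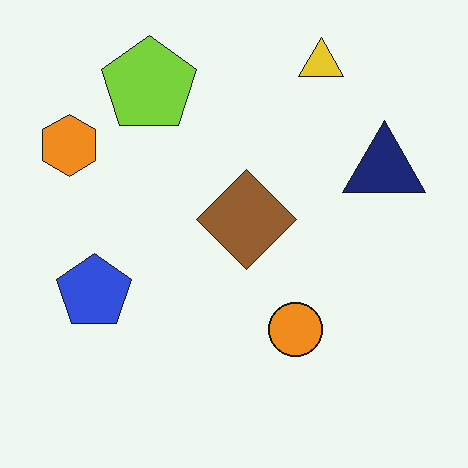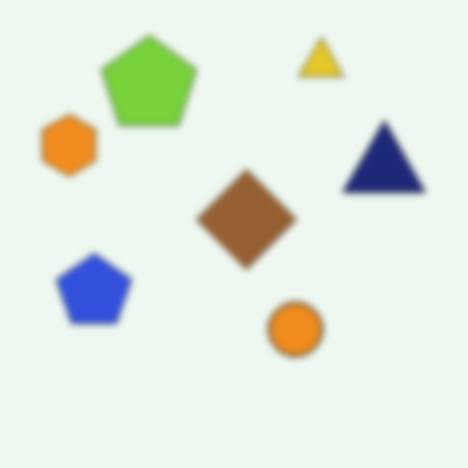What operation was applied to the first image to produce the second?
The second image is the first noticeably gaussian-blurred.

Shape edges and outlines are uniformly softened across the whole image.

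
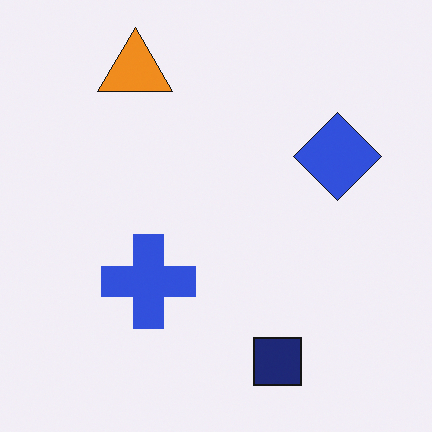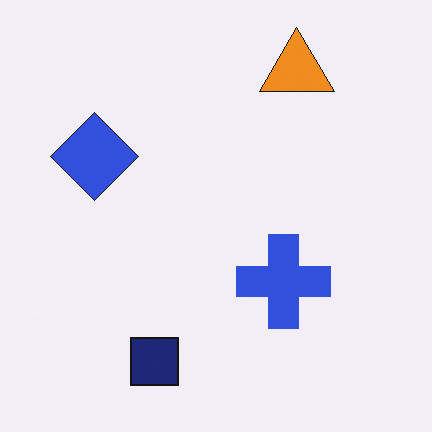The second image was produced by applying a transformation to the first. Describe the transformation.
This is the original image flipped horizontally (left ↔ right).

The blue diamond is in the right of the first image and the left of the second — shapes on opposite sides of the vertical midline have swapped in a mirror flip.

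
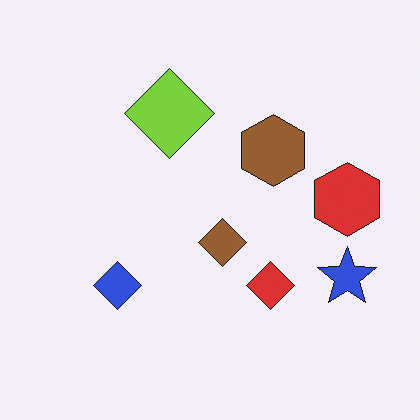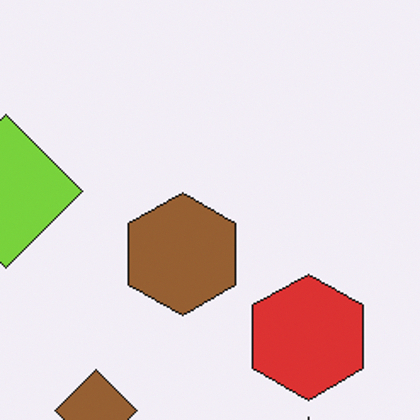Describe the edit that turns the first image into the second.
The image was cropped to a noticeably smaller region and rescaled.

The visible shapes are larger and the field of view is narrower; shapes near the original edges may be partly or wholly outside the frame — a crop-and-rescale.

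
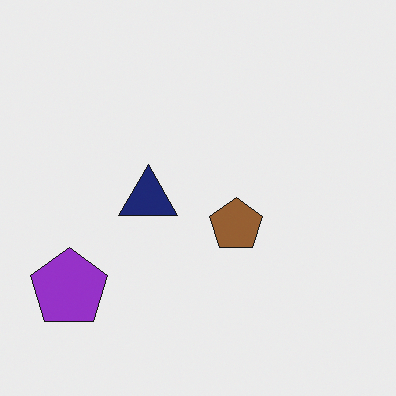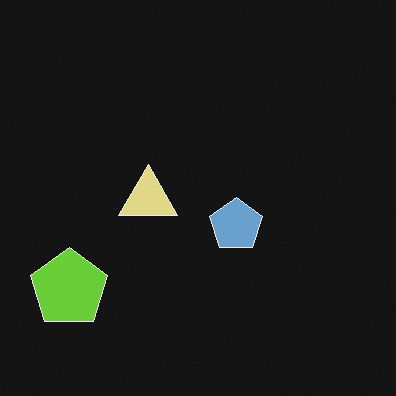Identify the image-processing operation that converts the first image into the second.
The image was color-inverted (negative).

The light background has become dark and every shape's color is its complement — a photographic negative.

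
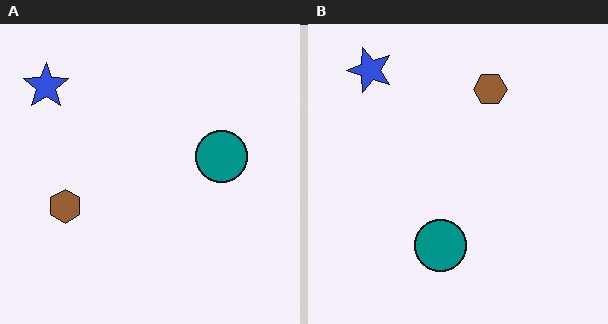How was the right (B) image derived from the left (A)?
This is the original image transposed (reflected across the top-left ↔ bottom-right diagonal).

Shapes have swapped their row and column positions — what was in the top-right is now in the bottom-left — a diagonal reflection.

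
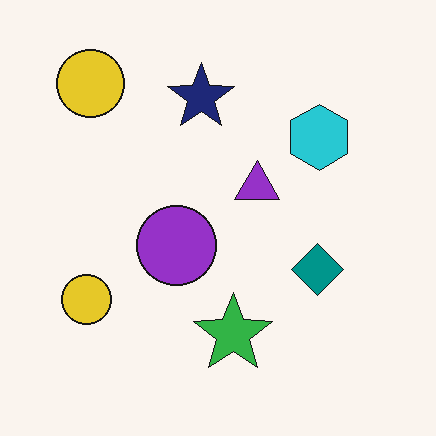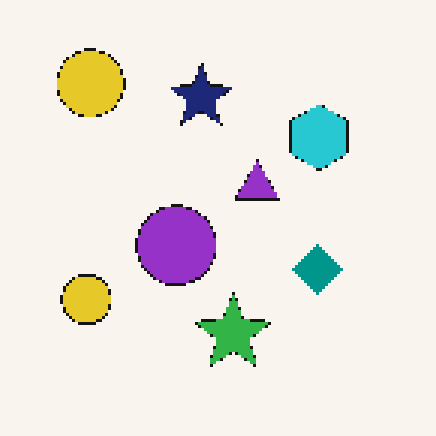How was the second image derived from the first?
Lightly pixelated (a mild mosaic effect).

Shapes are reduced to large square blocks; fine edges and outlines are lost — a downscale-then-upscale (mosaic) effect.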